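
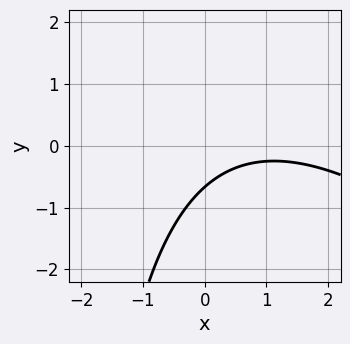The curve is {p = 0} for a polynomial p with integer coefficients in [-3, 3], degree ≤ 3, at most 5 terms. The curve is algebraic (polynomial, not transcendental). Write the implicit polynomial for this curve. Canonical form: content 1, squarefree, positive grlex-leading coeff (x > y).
(a) Degree: a generic line meets the curve in up to 2 points, so deg p = 2.
(b) Against the integer gridlines: no x-intercept at any integer in the box.
(c) These observations pin down the coefficients.

x^2 + x*y - 2*x + 3*y + 2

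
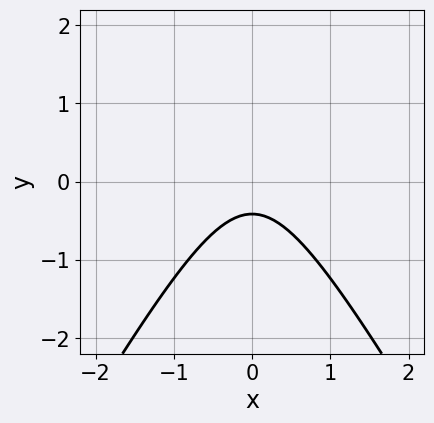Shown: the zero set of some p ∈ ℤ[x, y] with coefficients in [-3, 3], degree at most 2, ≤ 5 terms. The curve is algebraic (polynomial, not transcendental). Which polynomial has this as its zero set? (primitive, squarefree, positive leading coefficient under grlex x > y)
(a) Degree: the shape is more complex than any degree-1 curve, so deg p = 2.
(b) Symmetries: the x ↦ −x reflection is a symmetry, so x appears only in even powers.
(c) Reading off the gridlines: the curve avoids every integer x-axis point in the box.
(d) Fitting integer coefficients to these (and the overall shape) gives p.

3*x^2 - y^2 + 2*y + 1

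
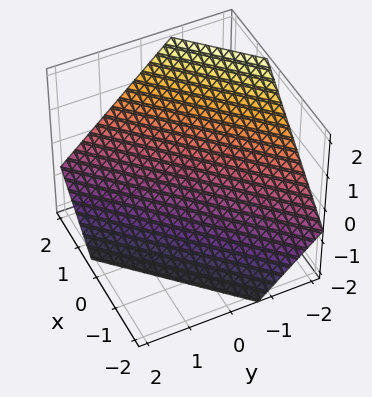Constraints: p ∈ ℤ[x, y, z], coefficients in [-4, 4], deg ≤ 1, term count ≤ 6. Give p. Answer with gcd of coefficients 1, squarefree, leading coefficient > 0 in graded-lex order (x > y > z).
First, degree: the surface is flat (a plane), so deg p = 1.
Finally, matching integer coefficients to the picture gives p.

3*x - 3*y - 3*z - 2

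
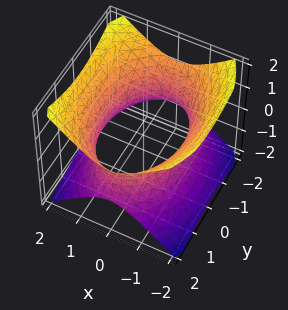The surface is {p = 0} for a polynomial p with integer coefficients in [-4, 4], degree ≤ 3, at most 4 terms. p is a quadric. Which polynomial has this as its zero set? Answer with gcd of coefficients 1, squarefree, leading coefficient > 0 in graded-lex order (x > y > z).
1. Degree: one connected sheet with a waist; a quadric, so deg p = 2.
2. Symmetries: the y ↦ −y reflection is a symmetry, so y appears only in even powers; the z ↦ −z reflection is a symmetry, so z appears only in even powers; mirror symmetry x ↦ −x ⇒ only even powers of x.
3. Against the integer gridlines: the surface avoids every integer z-axis point in the box.
4. Matching integer coefficients to the picture gives p.

2*x^2 + y^2 - 2*z^2 - 3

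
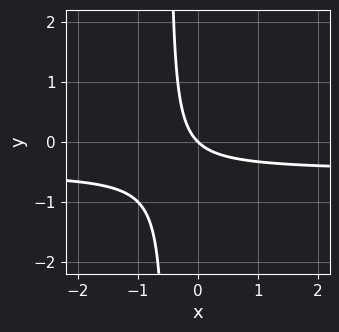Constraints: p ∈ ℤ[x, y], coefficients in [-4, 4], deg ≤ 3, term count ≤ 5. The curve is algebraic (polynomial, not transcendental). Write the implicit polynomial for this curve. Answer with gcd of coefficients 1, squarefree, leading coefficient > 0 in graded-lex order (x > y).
deg p = 2. A generic line meets the curve in up to 2 points.
From the visible intercepts: it crosses the y-axis at the gridline y = 0; it meets the x-axis at x = 0 (among the integer gridlines).
Together with the visible shape, these determine p as stated.

2*x*y + x + y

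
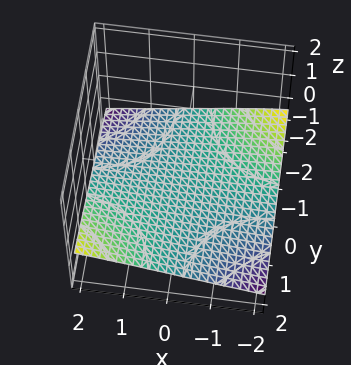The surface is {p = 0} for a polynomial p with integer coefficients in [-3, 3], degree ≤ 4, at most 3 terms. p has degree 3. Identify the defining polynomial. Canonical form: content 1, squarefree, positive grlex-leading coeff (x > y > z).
x*y*z + 3*z^3 + 3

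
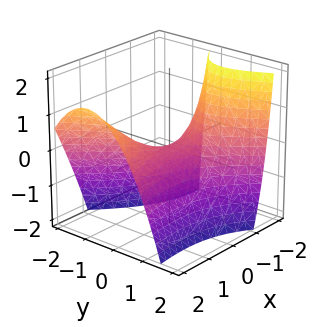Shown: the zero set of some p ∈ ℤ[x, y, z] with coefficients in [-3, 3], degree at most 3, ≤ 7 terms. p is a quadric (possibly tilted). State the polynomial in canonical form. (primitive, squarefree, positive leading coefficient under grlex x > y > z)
x^2 - 3*x*y - x*z - 3*y^2 - 3*z

(a) The degree is 2 — the shape is more complex than any degree-1 surface.
(b) Reading off the gridlines: it meets the x-axis at x = 0 (among the integer gridlines); it meets the z-axis at z = 0 (among the integer gridlines); it meets the y-axis at y = 0 (among the integer gridlines).
(c) Fitting integer coefficients to these (and the overall shape) gives p.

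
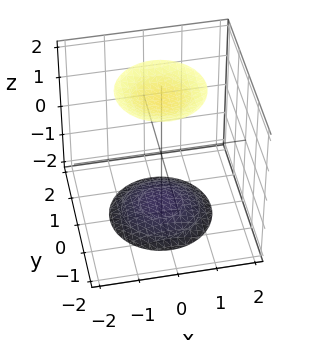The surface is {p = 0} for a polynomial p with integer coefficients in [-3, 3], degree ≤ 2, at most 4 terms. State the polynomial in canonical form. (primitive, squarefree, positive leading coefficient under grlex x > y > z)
x^2 + y^2 - z^2 + 3

1. The picture has 2 separate pieces. Treating them together as one polynomial.
2. The degree is 2 — no degree-1 surface has this shape.
3. Symmetries: the surface is invariant under rotation about z: p = q(x² + y², z).
4. Observable constraints: the surface avoids every integer y-axis point in the box; it misses every integer gridline on the x-axis.
5. The integer polynomial consistent with all of this is the stated p.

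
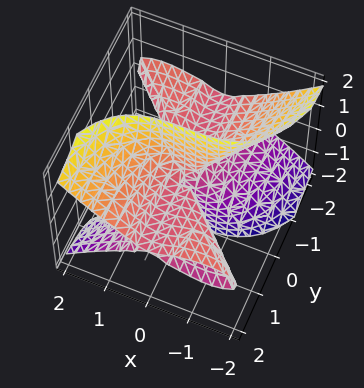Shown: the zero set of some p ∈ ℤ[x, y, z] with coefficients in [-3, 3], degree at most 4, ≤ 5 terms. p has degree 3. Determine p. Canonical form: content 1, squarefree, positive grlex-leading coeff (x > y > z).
x^3 + x^2*y - 3*y*z^2

1. There are 3 components. Treating them together as one polynomial.
2. deg p = 3. A generic line meets the surface in up to 3 points.
3. From the visible intercepts: the visible y-axis segment lies entirely on the surface; it crosses the x-axis at the gridline x = 0.
4. Putting this together gives p. Check: (0, 0, -2) on the z-axis lies on the surface, and p(0, 0, -2) = 0. ✓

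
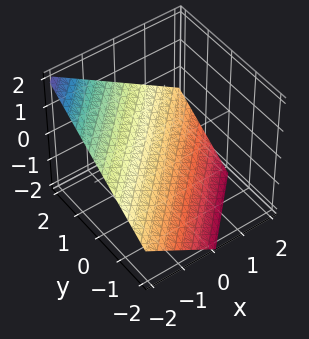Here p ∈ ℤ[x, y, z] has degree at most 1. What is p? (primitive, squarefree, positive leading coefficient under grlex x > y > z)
First, the degree is 1 — every cross-section is a straight line — this is a plane.
Then, against the integer gridlines: it crosses the x-axis at the gridline x = -1; it meets the y-axis at y = 1 (among the integer gridlines).
Finally, putting this together gives p.

2*x - 2*y + 3*z + 2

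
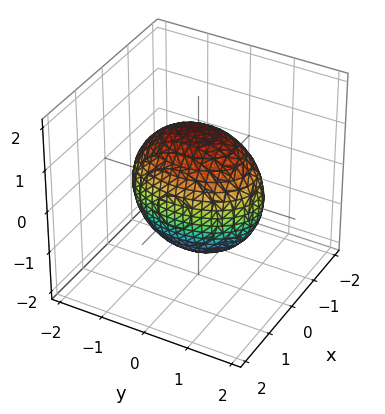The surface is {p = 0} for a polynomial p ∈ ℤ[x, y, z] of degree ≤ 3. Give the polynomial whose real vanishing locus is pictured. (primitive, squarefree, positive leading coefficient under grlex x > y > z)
2*x^2 + y^2 + z^2 - 2

(a) The degree is 2 — a closed, bounded, convex surface; a quadric.
(b) Symmetries: the y ↦ −y reflection is a symmetry, so y appears only in even powers; mirror symmetry z ↦ −z ⇒ only even powers of z; it's symmetric under x → −x, forcing even powers of x.
(c) Reading off the gridlines: among the integer gridlines, it crosses the x-axis at x ∈ {-1, 1}.
(d) Matching integer coefficients to the picture gives p.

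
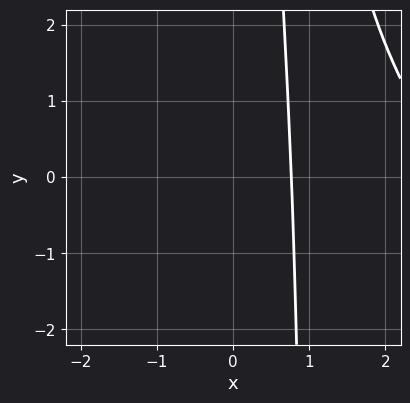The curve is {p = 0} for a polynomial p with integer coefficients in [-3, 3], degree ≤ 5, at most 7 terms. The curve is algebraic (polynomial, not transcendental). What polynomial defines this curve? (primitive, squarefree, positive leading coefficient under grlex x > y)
(a) The degree is 4 — no degree-3 curve has this shape.
(b) From the axis intercepts and sections: the curve avoids every integer y-axis point in the box.
(c) Assembling these constraints gives the stated polynomial.

x^4 + x^3*y - 3*x^3 - x^2*y + 1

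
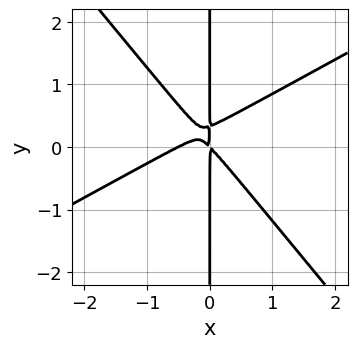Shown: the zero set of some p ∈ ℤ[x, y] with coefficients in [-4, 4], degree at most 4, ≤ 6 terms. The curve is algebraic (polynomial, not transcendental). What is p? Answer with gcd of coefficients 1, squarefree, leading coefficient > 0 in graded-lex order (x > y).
2*x^3 - 2*x^2*y - 3*x*y^2 + x^2 + x*y

The degree is 3 — no degree-2 curve has this shape.
Reading off the gridlines: the visible y-axis segment lies entirely on the curve.
Assembling these constraints gives the stated polynomial.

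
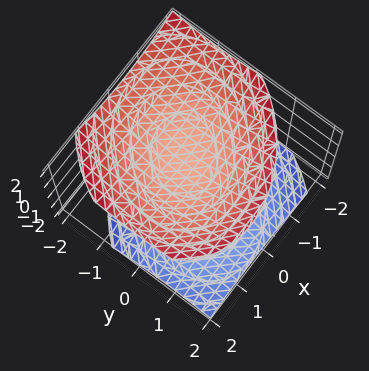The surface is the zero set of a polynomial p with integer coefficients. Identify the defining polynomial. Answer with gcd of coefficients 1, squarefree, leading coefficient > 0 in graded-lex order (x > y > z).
2*x^2 - x*y + 2*y^2 + y*z - 3*z^2 + 2

First, there are 2 components.
Then, degree: no degree-1 surface has this shape, so deg p = 2.
Then, reading off the gridlines: the surface avoids every integer x-axis point in the box; it misses every integer gridline on the y-axis.
Finally, matching integer coefficients to the picture gives p.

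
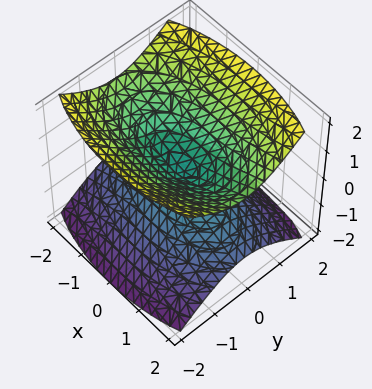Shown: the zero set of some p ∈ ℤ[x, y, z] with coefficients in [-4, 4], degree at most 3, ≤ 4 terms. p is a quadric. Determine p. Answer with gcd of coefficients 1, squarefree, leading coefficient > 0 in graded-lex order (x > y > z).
x^2 + 3*y^2 - 3*z^2

1. The picture has 2 separate pieces. Treating them together as one polynomial.
2. The degree is 2 — two nappes meeting at a single point; a quadric.
3. Symmetries: the y ↦ −y reflection is a symmetry, so y appears only in even powers; it's symmetric under x → −x, forcing even powers of x; mirror symmetry z ↦ −z ⇒ only even powers of z.
4. Reading off the gridlines: it meets the z-axis at z = 0 (among the integer gridlines); it meets the y-axis at y = 0 (among the integer gridlines); one x-axis crossing is at x = 0.
5. Together with the visible shape, these determine p as stated.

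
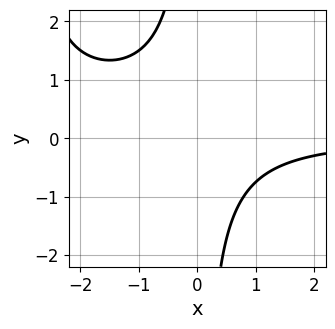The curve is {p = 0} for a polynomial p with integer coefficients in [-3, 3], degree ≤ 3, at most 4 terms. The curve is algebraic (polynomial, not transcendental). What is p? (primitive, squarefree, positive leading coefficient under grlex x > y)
x^2*y + 3*x*y + 3

Degree: a generic line meets the curve in up to 3 points, so deg p = 3.
Against the integer gridlines: no x-intercept at any integer in the box; no y-intercept at any integer in the box.
Assembling these constraints gives the stated polynomial.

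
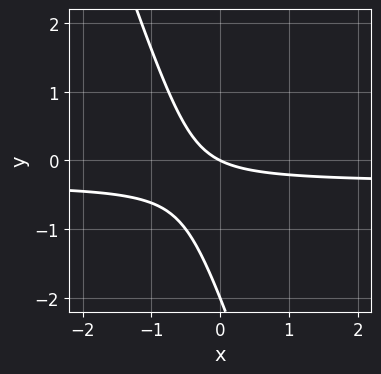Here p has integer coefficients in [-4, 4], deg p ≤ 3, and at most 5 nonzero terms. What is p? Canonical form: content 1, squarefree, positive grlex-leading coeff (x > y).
1. Degree: the shape is more complex than any degree-1 curve, so deg p = 2.
2. From the axis intercepts and sections: among the integer gridlines, it crosses the y-axis at y ∈ {-2, 0}; one x-axis crossing is at x = 0.
3. The integer polynomial consistent with all of this is the stated p.

3*x*y + y^2 + x + 2*y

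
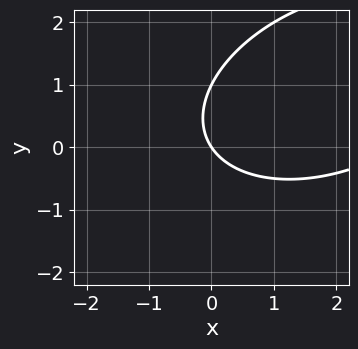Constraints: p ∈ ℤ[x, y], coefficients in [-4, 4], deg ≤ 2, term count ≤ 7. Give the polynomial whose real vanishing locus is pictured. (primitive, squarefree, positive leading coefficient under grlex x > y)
x^2 - x*y + 2*y^2 - 3*x - 2*y

1. The degree is 2 — the shape is more complex than any degree-1 curve.
2. Observable constraints: the y-axis gridline crossings are at y ∈ {0, 1}; it meets the x-axis at x = 0 (among the integer gridlines).
3. The integer polynomial consistent with all of this is the stated p.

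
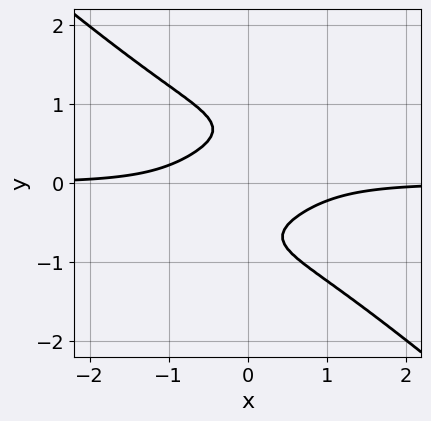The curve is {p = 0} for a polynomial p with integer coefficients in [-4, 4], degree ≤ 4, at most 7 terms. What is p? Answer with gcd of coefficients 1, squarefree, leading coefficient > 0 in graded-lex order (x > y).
(a) The degree is 4 — a generic line meets the curve in up to 4 points.
(b) Reading off the gridlines: no y-intercept at any integer in the box; no x-intercept at any integer in the box.
(c) Solving for integer coefficients yields p as stated.

2*x^3*y + 3*y^4 + 2*x*y - 2*y^2 + 1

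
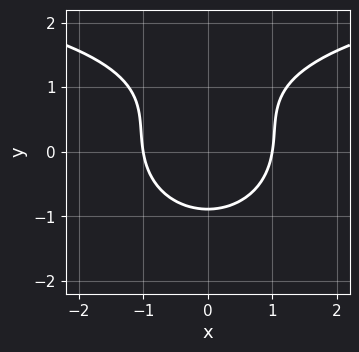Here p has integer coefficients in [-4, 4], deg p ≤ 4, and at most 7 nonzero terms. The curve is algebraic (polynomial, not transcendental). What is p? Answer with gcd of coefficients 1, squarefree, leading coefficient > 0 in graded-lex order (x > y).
The degree is 3 — no degree-2 curve has this shape.
Symmetries: mirror symmetry x ↦ −x ⇒ only even powers of x.
Reading off the gridlines: among the integer gridlines, it crosses the x-axis at x ∈ {-1, 1}.
These observations pin down the coefficients.

x^2*y + 2*y^3 - 3*x^2 - 2*y^2 + 3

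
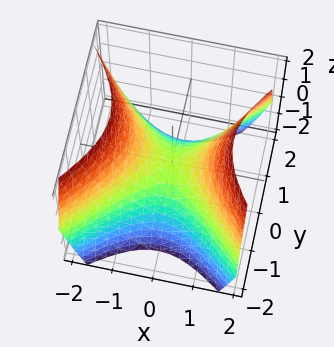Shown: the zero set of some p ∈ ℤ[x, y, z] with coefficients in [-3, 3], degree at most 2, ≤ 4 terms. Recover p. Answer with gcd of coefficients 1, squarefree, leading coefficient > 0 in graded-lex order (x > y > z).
deg p = 2.
Symmetries: it's symmetric under y → −y, forcing even powers of y; mirror symmetry x ↦ −x ⇒ only even powers of x.
Reading off the gridlines: it crosses the x-axis at the gridline x = 0; one z-axis crossing is at z = 0; it meets the y-axis at y = 0 (among the integer gridlines).
Assembling these constraints gives the stated polynomial.

x^2 - y^2 - z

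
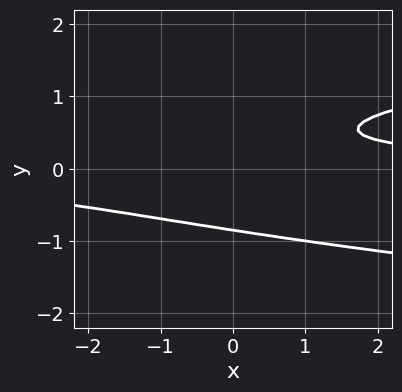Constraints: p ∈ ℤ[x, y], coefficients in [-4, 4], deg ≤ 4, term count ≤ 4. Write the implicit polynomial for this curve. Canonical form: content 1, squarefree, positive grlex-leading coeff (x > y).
3*y^3 - x*y - y + 1

First, deg p = 3.
Next, checking where it meets the axes: no x-intercept at any integer in the box.
Finally, solving for integer coefficients yields p as stated.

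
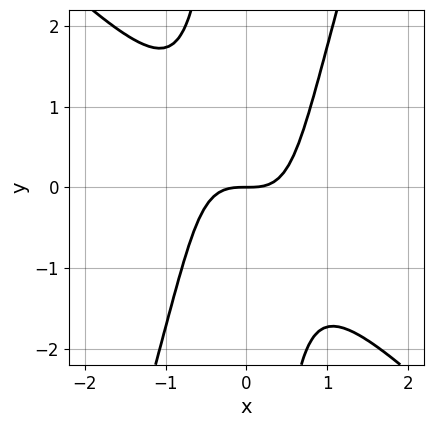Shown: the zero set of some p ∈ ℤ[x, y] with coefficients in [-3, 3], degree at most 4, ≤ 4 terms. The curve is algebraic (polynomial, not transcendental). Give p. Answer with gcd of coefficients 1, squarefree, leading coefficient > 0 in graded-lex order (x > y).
deg p = 3. The shape is more complex than any degree-2 curve.
Observable constraints: it meets the y-axis at y = 0 (among the integer gridlines); one x-axis crossing is at x = 0.
Assembling these constraints gives the stated polynomial.

3*x^3 + 2*x^2*y - x*y^2 - 2*y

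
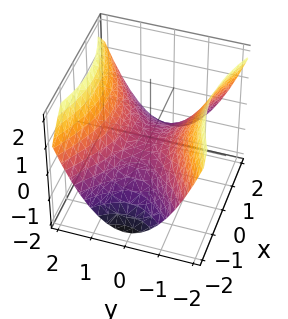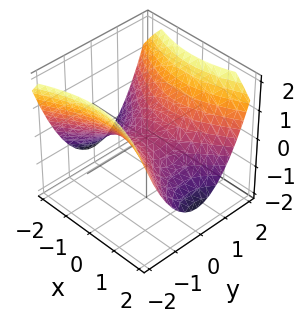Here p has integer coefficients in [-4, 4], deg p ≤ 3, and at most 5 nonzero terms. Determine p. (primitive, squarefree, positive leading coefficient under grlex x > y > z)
x^2 - 2*y^2 + 3*z

(a) The degree is 2 — a saddle surface; a quadric.
(b) Symmetries: it's symmetric under y → −y, forcing even powers of y; the x ↦ −x reflection is a symmetry, so x appears only in even powers.
(c) Reading off the gridlines: it meets the y-axis at y = 0 (among the integer gridlines); it crosses the x-axis at the gridline x = 0; one z-axis crossing is at z = 0.
(d) The integer polynomial consistent with all of this is the stated p.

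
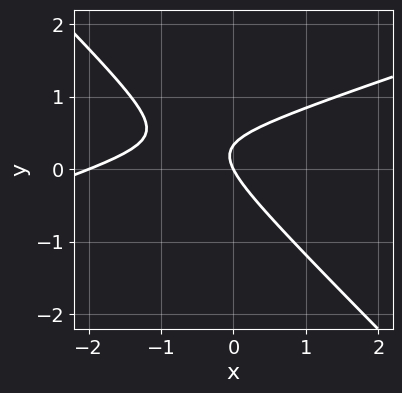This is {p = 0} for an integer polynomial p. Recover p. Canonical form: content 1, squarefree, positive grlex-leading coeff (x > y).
x^2 - 2*x*y - 3*y^2 + 2*x + y

1. deg p = 2. The shape is more complex than any degree-1 curve.
2. From the visible intercepts: it crosses the y-axis at the gridline y = 0; among the integer gridlines, it crosses the x-axis at x ∈ {-2, 0}.
3. Putting this together gives p.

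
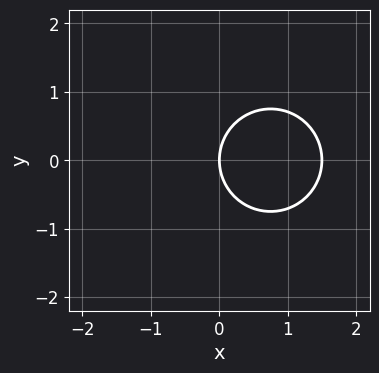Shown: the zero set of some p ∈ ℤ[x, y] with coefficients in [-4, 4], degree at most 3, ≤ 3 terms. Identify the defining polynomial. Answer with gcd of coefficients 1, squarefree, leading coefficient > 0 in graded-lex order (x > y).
(a) Degree: the shape is more complex than any degree-1 curve, so deg p = 2.
(b) Symmetries: it's symmetric under y → −y, forcing even powers of y.
(c) Checking where it meets the axes: it meets the y-axis at y = 0 (among the integer gridlines); one x-axis crossing is at x = 0.
(d) Fitting integer coefficients to these (and the overall shape) gives p.

2*x^2 + 2*y^2 - 3*x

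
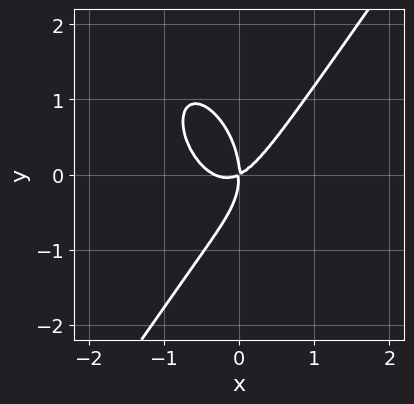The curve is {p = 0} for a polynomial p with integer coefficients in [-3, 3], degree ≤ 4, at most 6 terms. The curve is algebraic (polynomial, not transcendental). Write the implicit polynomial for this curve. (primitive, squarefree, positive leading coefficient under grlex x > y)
1. Degree: the shape is more complex than any degree-2 curve, so deg p = 3.
2. Checking where it meets the axes: one x-axis crossing is at x = 0; it crosses the y-axis at the gridline y = 0.
3. Together with the visible shape, these determine p as stated.

3*x^3 - y^3 + x^2 - 2*x*y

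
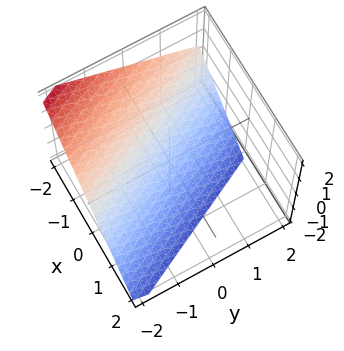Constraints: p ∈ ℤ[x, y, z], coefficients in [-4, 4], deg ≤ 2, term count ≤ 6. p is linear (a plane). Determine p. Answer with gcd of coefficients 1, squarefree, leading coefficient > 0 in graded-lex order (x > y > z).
deg p = 1.
Observable constraints: it crosses the y-axis at the gridline y = -2; it crosses the z-axis at the gridline z = -1; one x-axis crossing is at x = -1.
Putting this together gives p.

2*x + y + 2*z + 2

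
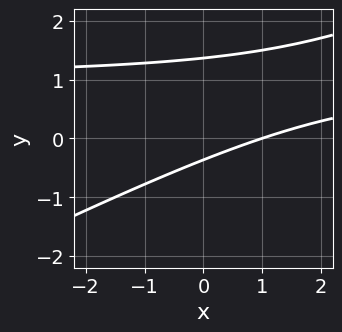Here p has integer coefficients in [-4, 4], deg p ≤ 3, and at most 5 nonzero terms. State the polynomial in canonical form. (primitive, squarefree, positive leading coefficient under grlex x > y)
The degree is 2 — a generic line meets the curve in up to 2 points.
Reading off the gridlines: it crosses the x-axis at the gridline x = 1.
Solving for integer coefficients yields p as stated.

x*y - 2*y^2 - x + 2*y + 1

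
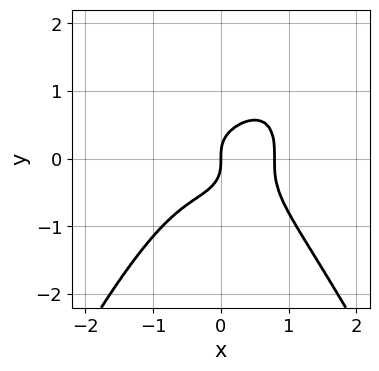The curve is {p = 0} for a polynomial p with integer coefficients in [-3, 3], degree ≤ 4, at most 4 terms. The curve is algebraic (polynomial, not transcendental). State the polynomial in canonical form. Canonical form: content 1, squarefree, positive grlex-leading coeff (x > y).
First, degree: the shape is more complex than any degree-3 curve, so deg p = 4.
Then, against the integer gridlines: it crosses the x-axis at the gridline x = 0; it crosses the y-axis at the gridline y = 0.
Finally, together with the visible shape, these determine p as stated.

2*x^4 + 2*y^3 - x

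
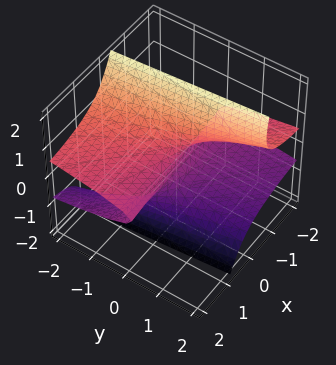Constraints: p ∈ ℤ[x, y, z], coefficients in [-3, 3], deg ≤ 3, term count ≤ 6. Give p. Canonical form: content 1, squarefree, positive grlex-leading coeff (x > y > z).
3*x*z^2 + z^3 + x*z + y

(a) Degree: no degree-2 surface has this shape, so deg p = 3.
(b) From the axis intercepts and sections: it crosses the y-axis at the gridline y = 0; the visible x-axis segment lies entirely on the surface.
(c) These observations pin down the coefficients.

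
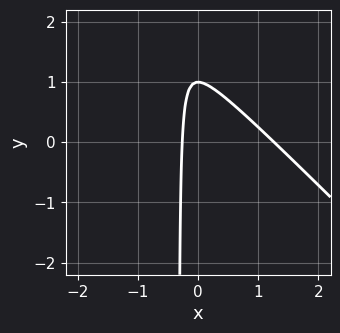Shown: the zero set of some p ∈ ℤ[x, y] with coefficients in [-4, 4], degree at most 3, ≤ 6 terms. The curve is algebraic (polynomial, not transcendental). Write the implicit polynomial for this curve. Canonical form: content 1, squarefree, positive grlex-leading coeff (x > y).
3*x^2 + 3*x*y - 3*x + y - 1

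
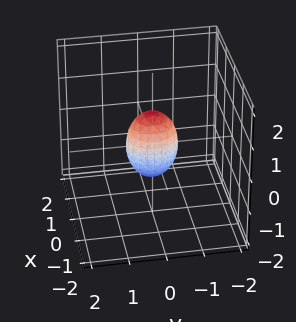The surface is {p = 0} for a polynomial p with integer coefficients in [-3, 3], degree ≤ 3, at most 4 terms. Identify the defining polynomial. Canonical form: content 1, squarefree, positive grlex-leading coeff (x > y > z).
3*x^2 + 2*y^2 + z^2 - 1

(a) Degree: bounded and convex; a quadric, so deg p = 2.
(b) Symmetries: it's symmetric under z → −z, forcing even powers of z; the x ↦ −x reflection is a symmetry, so x appears only in even powers; it's symmetric under y → −y, forcing even powers of y.
(c) From the visible intercepts: among the integer gridlines, it crosses the z-axis at z ∈ {-1, 1}.
(d) Putting this together gives p.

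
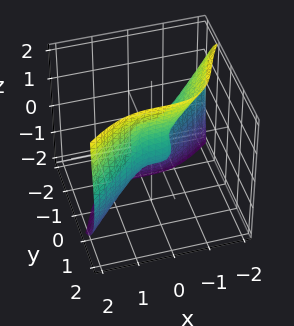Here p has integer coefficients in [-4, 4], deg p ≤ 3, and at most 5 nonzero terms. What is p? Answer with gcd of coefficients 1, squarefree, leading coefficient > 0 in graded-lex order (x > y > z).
2*x^3 - 3*y^3 - 2*y*z^2 + z^3 + y

The degree is 3 — a generic line meets the surface in up to 3 points.
Reading off the gridlines: one y-axis crossing is at y = 0; it meets the x-axis at x = 0 (among the integer gridlines); it crosses the z-axis at the gridline z = 0.
Together with the visible shape, these determine p as stated.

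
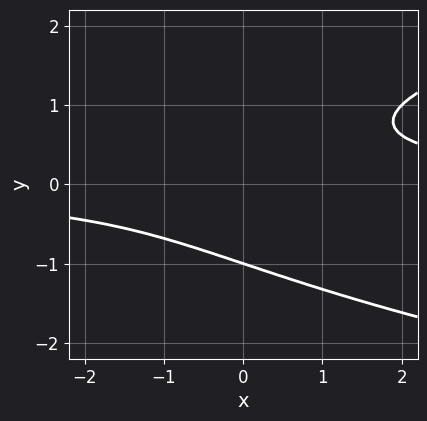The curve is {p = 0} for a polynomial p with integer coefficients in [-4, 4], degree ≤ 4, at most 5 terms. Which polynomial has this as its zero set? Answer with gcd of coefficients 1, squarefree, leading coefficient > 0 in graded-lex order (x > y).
y^3 - x*y + 1

(a) deg p = 3.
(b) From the visible intercepts: it meets the y-axis at y = -1 (among the integer gridlines); the curve avoids every integer x-axis point in the box.
(c) Putting this together gives p.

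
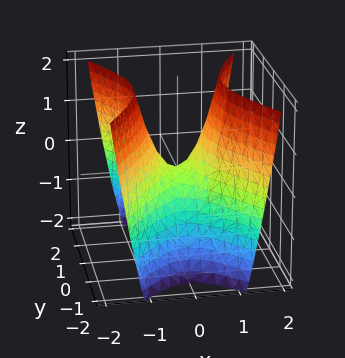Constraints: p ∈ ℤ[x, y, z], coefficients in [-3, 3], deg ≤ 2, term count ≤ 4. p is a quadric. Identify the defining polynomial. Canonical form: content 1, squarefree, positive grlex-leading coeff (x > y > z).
(a) The degree is 2 — a hyperbolic paraboloid; a quadric.
(b) Symmetries: it's symmetric under x → −x, forcing even powers of x; mirror symmetry y ↦ −y ⇒ only even powers of y.
(c) Reading off the gridlines: it crosses the z-axis at the gridline z = 0; it crosses the y-axis at the gridline y = 0.
(d) These observations pin down the coefficients.

2*x^2 - y^2 - z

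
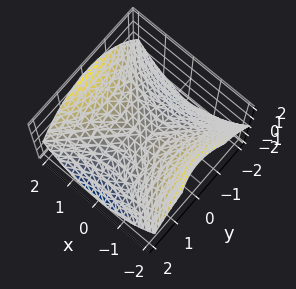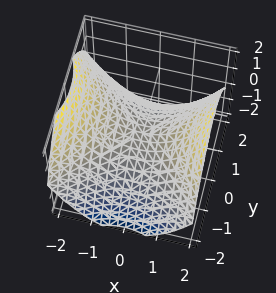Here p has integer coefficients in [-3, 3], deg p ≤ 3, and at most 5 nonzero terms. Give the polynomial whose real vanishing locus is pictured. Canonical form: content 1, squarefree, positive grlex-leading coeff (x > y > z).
x^2 - y^2 - 2*z

Degree: a hyperbolic paraboloid; a quadric, so deg p = 2.
Symmetries: mirror symmetry y ↦ −y ⇒ only even powers of y; the x ↦ −x reflection is a symmetry, so x appears only in even powers.
Observable constraints: it meets the y-axis at y = 0 (among the integer gridlines); one x-axis crossing is at x = 0; it meets the z-axis at z = 0 (among the integer gridlines).
Together with the visible shape, these determine p as stated.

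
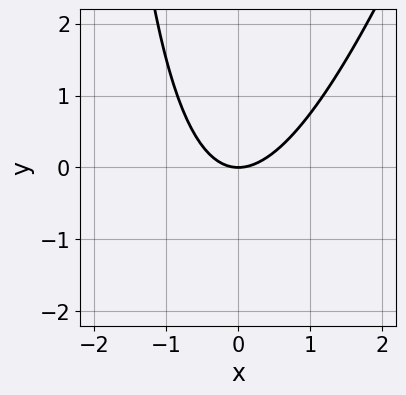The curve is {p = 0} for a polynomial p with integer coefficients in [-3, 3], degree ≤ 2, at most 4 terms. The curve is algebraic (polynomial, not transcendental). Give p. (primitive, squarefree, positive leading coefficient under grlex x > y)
3*x^2 - x*y - 3*y

First, the degree is 2 — the shape is more complex than any degree-1 curve.
Then, reading off the gridlines: it meets the x-axis at x = 0 (among the integer gridlines); it meets the y-axis at y = 0 (among the integer gridlines).
Finally, matching integer coefficients to the picture gives p.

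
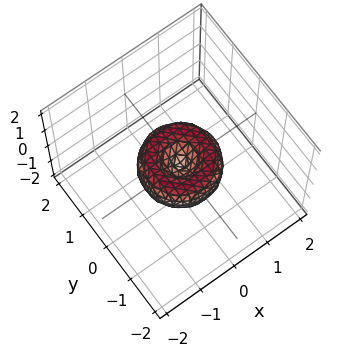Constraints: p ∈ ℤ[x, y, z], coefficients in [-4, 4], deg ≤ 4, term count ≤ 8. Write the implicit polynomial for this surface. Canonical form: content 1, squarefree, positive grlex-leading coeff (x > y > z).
x^4 + 2*x^2*y^2 + y^4 - x^2 - y^2 + z^2

deg p = 4. The shape is more complex than any degree-3 surface.
Symmetries: rotational symmetry about the z-axis ⇒ p depends on x, y only through x² + y².
Against the integer gridlines: a circular section at z = 0 has radius exactly 1; it crosses the z-axis at the gridline z = 0; among the integer gridlines, it crosses the y-axis at y ∈ {-1, 0, 1}; among the integer gridlines, it crosses the x-axis at x ∈ {-1, 0, 1}.
Assembling these constraints gives the stated polynomial.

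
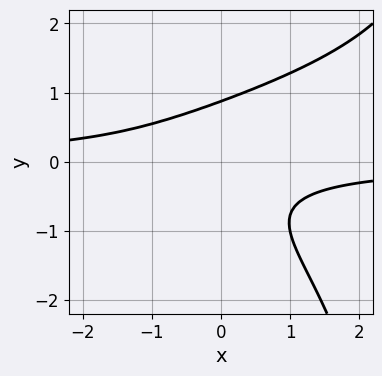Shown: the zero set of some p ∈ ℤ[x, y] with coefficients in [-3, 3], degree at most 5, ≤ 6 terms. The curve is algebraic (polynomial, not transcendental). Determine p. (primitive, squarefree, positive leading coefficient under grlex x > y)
1. deg p = 4. The shape is more complex than any degree-3 curve.
2. From the axis intercepts and sections: the curve avoids every integer x-axis point in the box.
3. Assembling these constraints gives the stated polynomial.

x*y^3 - x*y^2 - 3*y^3 + 3*x*y + 2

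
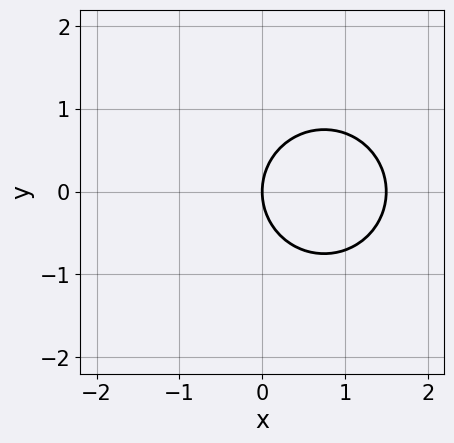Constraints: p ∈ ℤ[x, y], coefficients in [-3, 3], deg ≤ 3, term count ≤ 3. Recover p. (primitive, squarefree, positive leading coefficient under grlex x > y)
2*x^2 + 2*y^2 - 3*x

1. deg p = 2.
2. Symmetries: it's symmetric under y → −y, forcing even powers of y.
3. Reading off the gridlines: it crosses the x-axis at the gridline x = 0; one y-axis crossing is at y = 0.
4. Putting this together gives p.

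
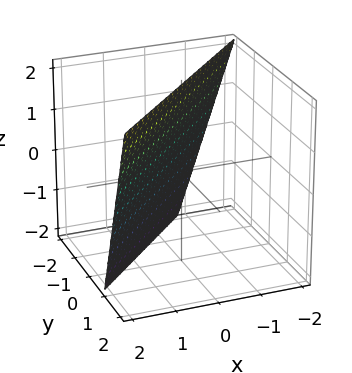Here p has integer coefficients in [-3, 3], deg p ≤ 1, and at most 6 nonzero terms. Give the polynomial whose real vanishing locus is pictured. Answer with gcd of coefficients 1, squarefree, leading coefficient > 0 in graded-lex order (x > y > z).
3*x - 3*y + z - 2

(a) Degree: the surface is flat (a plane), so deg p = 1.
(b) Observable constraints: it meets the z-axis at z = 2 (among the integer gridlines).
(c) Assembling these constraints gives the stated polynomial.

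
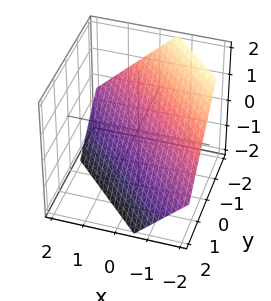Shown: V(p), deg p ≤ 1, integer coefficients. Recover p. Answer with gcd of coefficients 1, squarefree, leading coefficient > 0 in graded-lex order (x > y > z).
The degree is 1 — every cross-section is a straight line — this is a plane.
Putting this together gives p.

3*x + 3*y + 3*z + 2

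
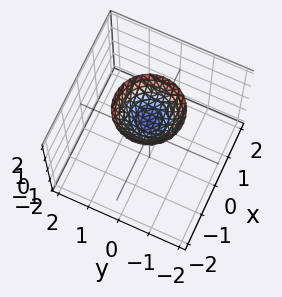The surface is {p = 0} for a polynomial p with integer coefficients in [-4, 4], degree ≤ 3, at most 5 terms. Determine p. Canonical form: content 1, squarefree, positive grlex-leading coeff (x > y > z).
x^2 + y^2 - z + 1

First, degree: no degree-1 surface has this shape, so deg p = 2.
Then, symmetry: every cross-section ⟂ z is a circle, so x, y appear only via x² + y².
Then, from the axis intercepts and sections: a circular section at z = 2 has radius exactly 1; it crosses the z-axis at the gridline z = 1; it misses every integer gridline on the y-axis; the surface avoids every integer x-axis point in the box.
Finally, together with the visible shape, these determine p as stated.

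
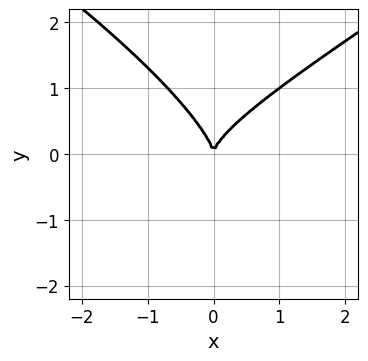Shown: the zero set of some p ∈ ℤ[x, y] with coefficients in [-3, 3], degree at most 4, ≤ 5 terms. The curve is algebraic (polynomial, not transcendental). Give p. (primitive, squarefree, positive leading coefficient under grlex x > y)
x^3 + x^2*y - 2*x*y^2 - 3*y^3 + 3*x^2

Degree: a generic line meets the curve in up to 3 points, so deg p = 3.
Checking where it meets the axes: one x-axis crossing is at x = 0; one y-axis crossing is at y = 0.
These observations pin down the coefficients.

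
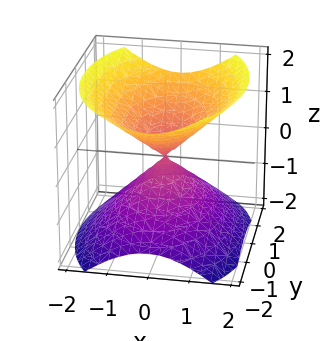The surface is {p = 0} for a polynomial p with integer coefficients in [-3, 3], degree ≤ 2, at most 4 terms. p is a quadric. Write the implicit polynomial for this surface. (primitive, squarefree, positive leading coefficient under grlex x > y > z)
2*x^2 + y^2 - 2*z^2

1. The picture has 2 separate pieces. They look like related sheets of one shape, so recover p as a whole.
2. The degree is 2 — two nappes meeting at a single point; a quadric.
3. Symmetries: the y ↦ −y reflection is a symmetry, so y appears only in even powers; the x ↦ −x reflection is a symmetry, so x appears only in even powers; the z ↦ −z reflection is a symmetry, so z appears only in even powers.
4. Observable constraints: it meets the z-axis at z = 0 (among the integer gridlines); it crosses the y-axis at the gridline y = 0; one x-axis crossing is at x = 0.
5. Assembling these constraints gives the stated polynomial.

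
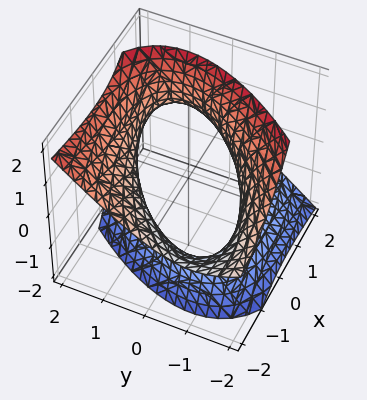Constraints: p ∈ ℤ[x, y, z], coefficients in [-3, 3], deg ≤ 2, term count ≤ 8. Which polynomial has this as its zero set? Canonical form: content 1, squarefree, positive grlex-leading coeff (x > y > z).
Degree: a generic line meets the surface in up to 2 points, so deg p = 2.
From the axis intercepts and sections: no z-intercept at any integer in the box.
Fitting integer coefficients to these (and the overall shape) gives p.

x^2 - 2*x*y + 3*x*z + 2*y^2 - 2*z^2 - 3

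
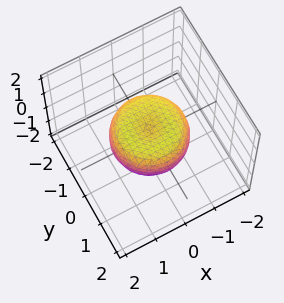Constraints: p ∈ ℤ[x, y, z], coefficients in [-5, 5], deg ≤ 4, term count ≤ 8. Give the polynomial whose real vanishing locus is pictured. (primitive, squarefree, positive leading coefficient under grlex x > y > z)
(a) Degree: the shape is more complex than any degree-3 surface, so deg p = 4.
(b) Symmetries: rotational symmetry about the z-axis ⇒ p depends on x, y only through x² + y².
(c) Checking where it meets the axes: a circular section at z = 0 has radius between 1 and 2.
(d) Fitting integer coefficients to these (and the overall shape) gives p.

2*x^4 + 4*x^2*y^2 + 2*y^4 - 2*x^2 - 2*y^2 + 3*z^2 - 1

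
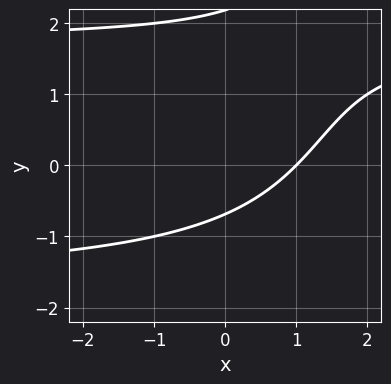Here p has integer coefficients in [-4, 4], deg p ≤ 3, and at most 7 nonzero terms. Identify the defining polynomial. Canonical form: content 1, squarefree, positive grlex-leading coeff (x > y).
x*y^2 - 2*y^2 - 3*x + 3*y + 3

Degree: the shape is more complex than any degree-2 curve, so deg p = 3.
Against the integer gridlines: one x-axis crossing is at x = 1.
Solving for integer coefficients yields p as stated.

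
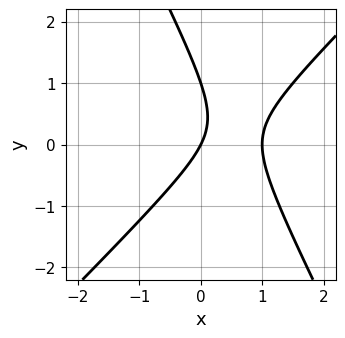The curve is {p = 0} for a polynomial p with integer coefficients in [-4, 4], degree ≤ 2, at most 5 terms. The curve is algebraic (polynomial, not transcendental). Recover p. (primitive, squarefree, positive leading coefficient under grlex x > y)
(a) The degree is 2 — no degree-1 curve has this shape.
(b) From the visible intercepts: the y-axis gridline crossings are at y ∈ {0, 1}; the x-axis gridline crossings are at x ∈ {0, 1}.
(c) Together with the visible shape, these determine p as stated.

2*x^2 - x*y - y^2 - 2*x + y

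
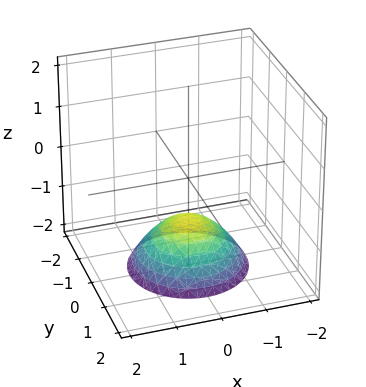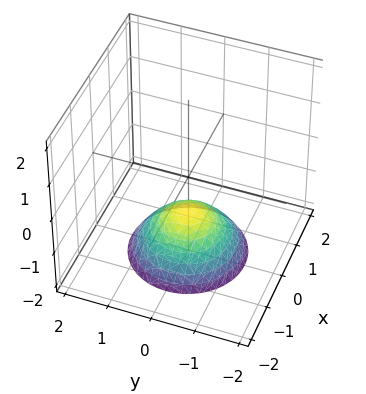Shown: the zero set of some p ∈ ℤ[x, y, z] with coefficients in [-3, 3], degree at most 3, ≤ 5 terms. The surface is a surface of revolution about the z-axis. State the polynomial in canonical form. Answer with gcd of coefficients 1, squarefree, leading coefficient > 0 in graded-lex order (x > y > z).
(a) The degree is 2 — the shape is more complex than any degree-1 surface.
(b) By symmetry, the surface is invariant under rotation about z: p = q(x² + y², z).
(c) From the axis intercepts and sections: no y-intercept at any integer in the box; no x-intercept at any integer in the box; one z-axis crossing is at z = -1.
(d) Putting this together gives p.

2*x^2 + 2*y^2 + 3*z + 3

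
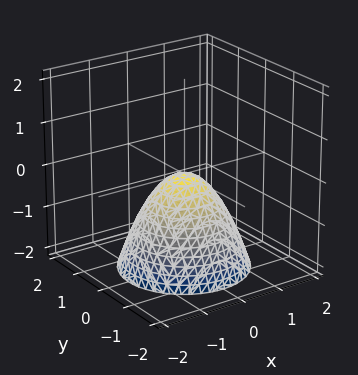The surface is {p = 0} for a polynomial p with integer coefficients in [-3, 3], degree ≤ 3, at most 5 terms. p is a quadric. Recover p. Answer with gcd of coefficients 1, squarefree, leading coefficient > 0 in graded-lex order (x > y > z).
(a) The degree is 2 — a paraboloid; a quadric.
(b) By symmetry, the z-axis is an axis of rotation, so x and y enter only as x² + y².
(c) Against the integer gridlines: one y-axis crossing is at y = 0; one z-axis crossing is at z = 0; a circular section at z = -2 has radius between 1 and 2.
(d) Putting this together gives p.

x^2 + y^2 + z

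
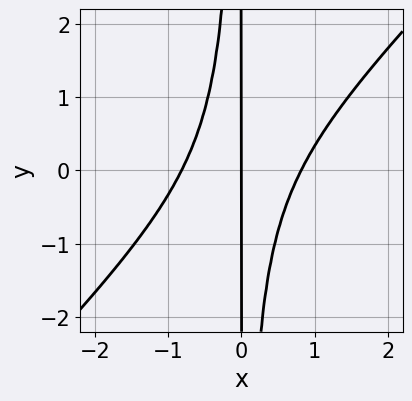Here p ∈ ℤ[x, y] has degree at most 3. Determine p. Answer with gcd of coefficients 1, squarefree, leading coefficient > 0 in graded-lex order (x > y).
First, degree: no degree-2 curve has this shape, so deg p = 3.
Then, against the integer gridlines: it meets the x-axis at x = 0 (among the integer gridlines); the visible y-axis segment lies entirely on the curve.
Finally, solving for integer coefficients yields p as stated.

3*x^3 - 3*x^2*y - 2*x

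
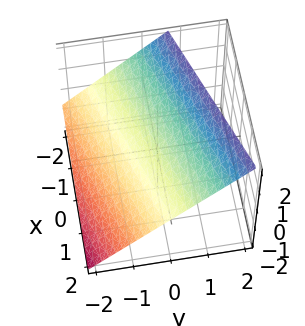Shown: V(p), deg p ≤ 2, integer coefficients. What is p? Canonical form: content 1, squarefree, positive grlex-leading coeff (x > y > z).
x - 3*y + 3*z - 2

The degree is 1 — the surface is flat (a plane).
Checking where it meets the axes: it crosses the x-axis at the gridline x = 2.
The integer polynomial consistent with all of this is the stated p.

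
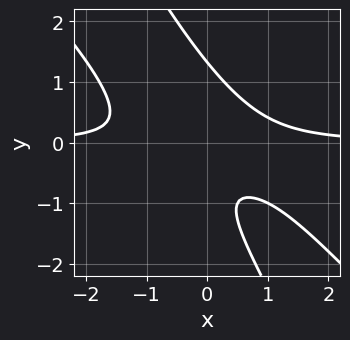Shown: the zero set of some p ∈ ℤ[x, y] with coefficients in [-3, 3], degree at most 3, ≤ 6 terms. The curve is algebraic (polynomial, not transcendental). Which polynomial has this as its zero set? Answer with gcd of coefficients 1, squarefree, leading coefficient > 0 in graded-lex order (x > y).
Degree: no degree-2 curve has this shape, so deg p = 3.
Reading off the gridlines: it misses every integer gridline on the x-axis.
Solving for integer coefficients yields p as stated.

2*x^2*y + 3*x*y^2 + y^3 - y - 1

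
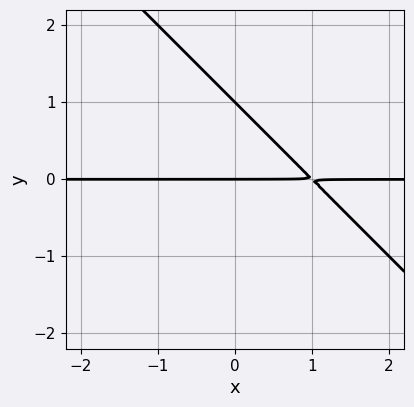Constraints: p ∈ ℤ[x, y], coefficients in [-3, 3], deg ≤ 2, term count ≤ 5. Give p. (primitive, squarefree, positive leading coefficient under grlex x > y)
x*y + y^2 - y

1. The degree is 2 — no degree-1 curve has this shape.
2. From the axis intercepts and sections: the y-axis gridline crossings are at y ∈ {0, 1}; the visible x-axis segment lies entirely on the curve.
3. These observations pin down the coefficients.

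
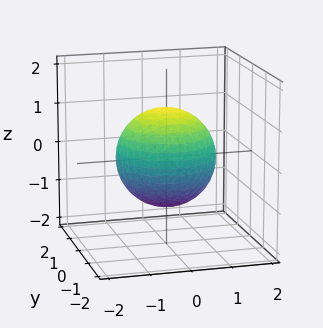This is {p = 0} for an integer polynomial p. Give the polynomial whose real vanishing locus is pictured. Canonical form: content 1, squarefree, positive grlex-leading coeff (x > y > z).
deg p = 2. A closed, bounded, convex surface; a quadric.
Symmetries: every cross-section ⟂ z is a circle, so x, y appear only via x² + y²; mirror symmetry z ↦ −z ⇒ only even powers of z.
From the visible intercepts: a circular section at z = 1 has radius between 0 and 1.
Fitting integer coefficients to these (and the overall shape) gives p.

2*x^2 + 2*y^2 + 2*z^2 - 3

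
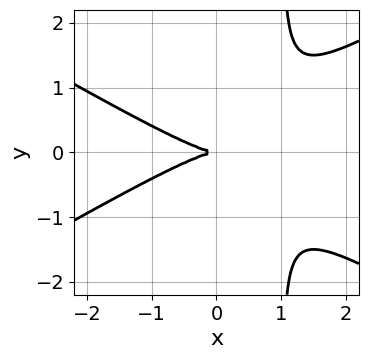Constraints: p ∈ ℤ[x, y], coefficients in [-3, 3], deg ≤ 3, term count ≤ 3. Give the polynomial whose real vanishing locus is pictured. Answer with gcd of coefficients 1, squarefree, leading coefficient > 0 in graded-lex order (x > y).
x^3 - 3*x*y^2 + 3*y^2

(a) deg p = 3. A generic line meets the curve in up to 3 points.
(b) Symmetries: the y ↦ −y reflection is a symmetry, so y appears only in even powers.
(c) Reading off the gridlines: it crosses the x-axis at the gridline x = 0; it crosses the y-axis at the gridline y = 0.
(d) Fitting integer coefficients to these (and the overall shape) gives p.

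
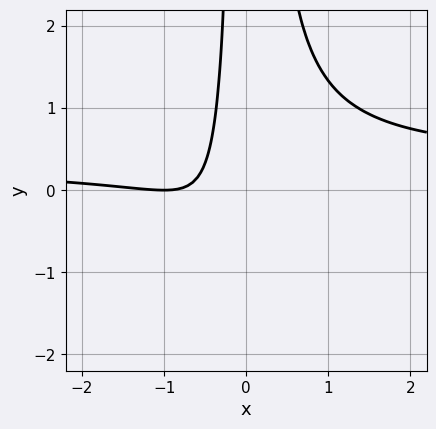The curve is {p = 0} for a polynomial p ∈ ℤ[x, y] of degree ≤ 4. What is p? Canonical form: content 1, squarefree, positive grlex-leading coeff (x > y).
3*x^2*y - x^2 - 2*x - 1

The degree is 3 — no degree-2 curve has this shape.
Reading off the gridlines: it misses every integer gridline on the y-axis; it crosses the x-axis at the gridline x = -1.
Solving for integer coefficients yields p as stated.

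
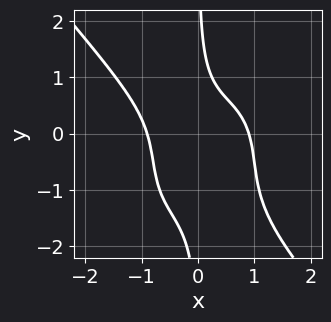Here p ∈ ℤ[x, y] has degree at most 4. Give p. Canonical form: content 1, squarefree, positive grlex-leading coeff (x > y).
3*x^4 + 2*x*y^3 + 3*x*y^2 + 3*x*y - 2

(a) deg p = 4. The shape is more complex than any degree-3 curve.
(b) Observable constraints: the curve avoids every integer y-axis point in the box.
(c) Fitting integer coefficients to these (and the overall shape) gives p.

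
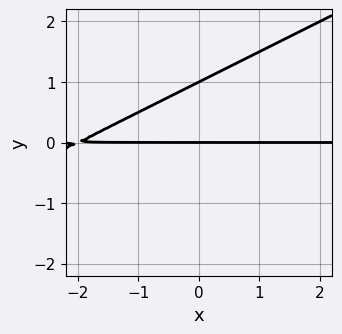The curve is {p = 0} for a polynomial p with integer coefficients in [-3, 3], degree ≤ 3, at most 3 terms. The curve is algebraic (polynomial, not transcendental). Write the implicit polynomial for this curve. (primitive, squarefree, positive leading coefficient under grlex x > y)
x*y - 2*y^2 + 2*y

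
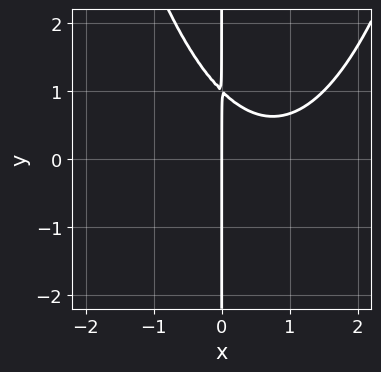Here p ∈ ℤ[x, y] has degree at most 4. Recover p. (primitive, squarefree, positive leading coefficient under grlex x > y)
2*x^3 - 3*x^2 - 3*x*y + 3*x

First, the degree is 3 — a generic line meets the curve in up to 3 points.
Next, against the integer gridlines: every point of the y-axis in the box is on the curve; it meets the x-axis at x = 0 (among the integer gridlines).
Finally, the integer polynomial consistent with all of this is the stated p.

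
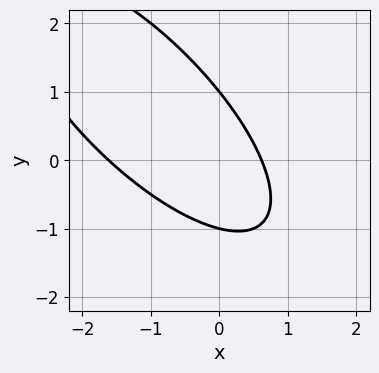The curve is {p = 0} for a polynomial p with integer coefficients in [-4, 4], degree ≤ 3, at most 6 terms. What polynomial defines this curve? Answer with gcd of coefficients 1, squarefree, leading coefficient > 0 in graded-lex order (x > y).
1. deg p = 2.
2. Checking where it meets the axes: the y-axis gridline crossings are at y ∈ {-1, 1}.
3. Solving for integer coefficients yields p as stated.

2*x^2 + 3*x*y + 2*y^2 + 2*x - 2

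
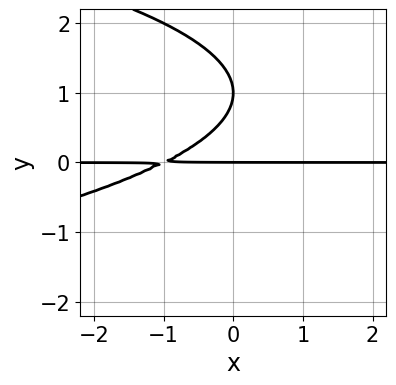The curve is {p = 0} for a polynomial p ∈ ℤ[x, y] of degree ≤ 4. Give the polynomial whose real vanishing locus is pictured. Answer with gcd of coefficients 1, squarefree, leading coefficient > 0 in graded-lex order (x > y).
y^3 + x*y - 2*y^2 + y

1. deg p = 3. No degree-2 curve has this shape.
2. Against the integer gridlines: every point of the x-axis in the box is on the curve; the y-axis gridline crossings are at y ∈ {0, 1}.
3. Together with the visible shape, these determine p as stated.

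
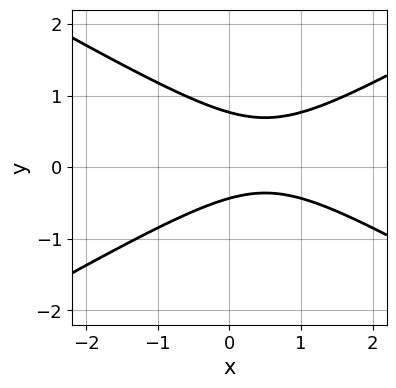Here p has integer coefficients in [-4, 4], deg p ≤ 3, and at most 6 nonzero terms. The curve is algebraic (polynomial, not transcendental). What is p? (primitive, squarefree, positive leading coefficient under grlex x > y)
x^2 - 3*y^2 - x + y + 1

(a) deg p = 2. A generic line meets the curve in up to 2 points.
(b) From the visible intercepts: it misses every integer gridline on the x-axis.
(c) The integer polynomial consistent with all of this is the stated p.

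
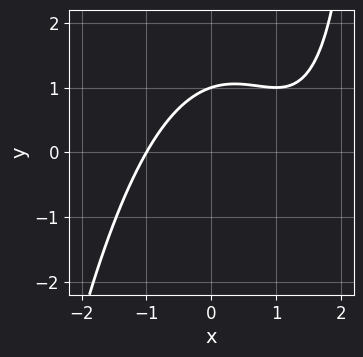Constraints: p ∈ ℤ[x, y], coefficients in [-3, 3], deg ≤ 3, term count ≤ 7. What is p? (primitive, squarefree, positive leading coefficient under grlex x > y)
x^3 - 2*x^2 + x*y - 3*y + 3

(a) deg p = 3. No degree-2 curve has this shape.
(b) Against the integer gridlines: one y-axis crossing is at y = 1; one x-axis crossing is at x = -1.
(c) Putting this together gives p.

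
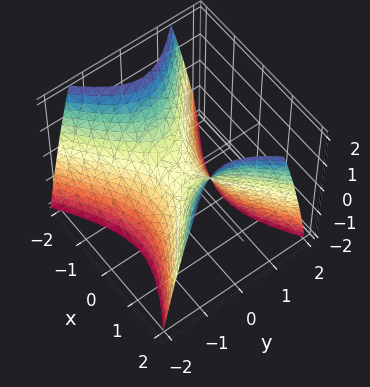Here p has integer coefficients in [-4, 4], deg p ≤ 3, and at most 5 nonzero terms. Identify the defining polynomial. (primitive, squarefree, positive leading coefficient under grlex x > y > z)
2*x^2 - 3*y^2 - 2*z

1. Degree: a saddle surface; a quadric, so deg p = 2.
2. Symmetries: it's symmetric under y → −y, forcing even powers of y; mirror symmetry x ↦ −x ⇒ only even powers of x.
3. Against the integer gridlines: it crosses the y-axis at the gridline y = 0; it meets the x-axis at x = 0 (among the integer gridlines); it crosses the z-axis at the gridline z = 0.
4. Solving for integer coefficients yields p as stated.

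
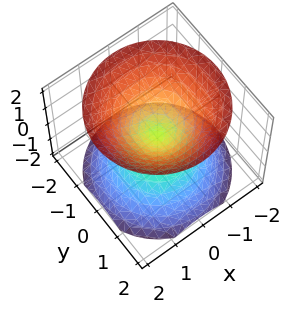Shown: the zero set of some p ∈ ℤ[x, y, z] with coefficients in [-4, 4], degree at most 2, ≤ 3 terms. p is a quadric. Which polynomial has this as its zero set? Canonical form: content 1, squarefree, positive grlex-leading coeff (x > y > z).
x^2 + y^2 - z^2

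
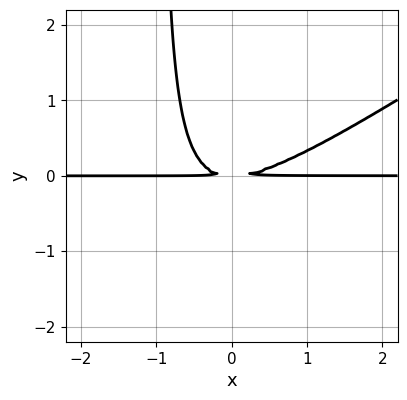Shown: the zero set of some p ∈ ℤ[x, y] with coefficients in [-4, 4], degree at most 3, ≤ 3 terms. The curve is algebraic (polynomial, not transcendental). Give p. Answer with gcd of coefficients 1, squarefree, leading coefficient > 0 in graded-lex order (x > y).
2*x^2*y - 3*x*y^2 - 3*y^2

1. Degree: the shape is more complex than any degree-2 curve, so deg p = 3.
2. Observable constraints: every point of the x-axis in the box is on the curve.
3. Assembling these constraints gives the stated polynomial.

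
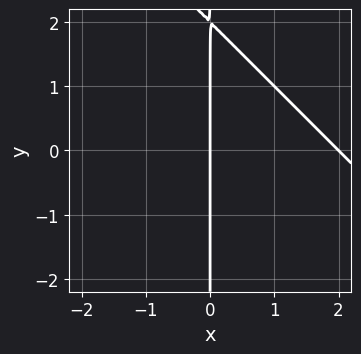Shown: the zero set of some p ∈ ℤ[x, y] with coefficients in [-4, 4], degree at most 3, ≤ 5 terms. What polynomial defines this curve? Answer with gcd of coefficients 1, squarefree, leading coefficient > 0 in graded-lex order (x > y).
Degree: a generic line meets the curve in up to 2 points, so deg p = 2.
From the axis intercepts and sections: among the integer gridlines, it crosses the x-axis at x ∈ {0, 2}; every point of the y-axis in the box is on the curve.
Solving for integer coefficients yields p as stated.

x^2 + x*y - 2*x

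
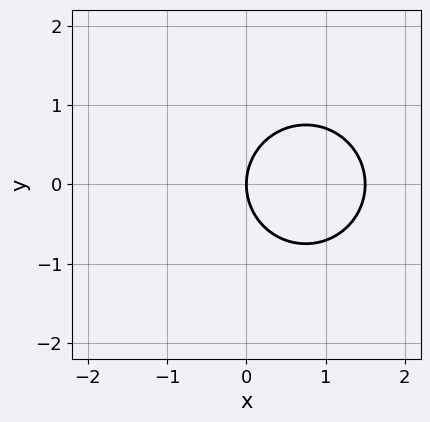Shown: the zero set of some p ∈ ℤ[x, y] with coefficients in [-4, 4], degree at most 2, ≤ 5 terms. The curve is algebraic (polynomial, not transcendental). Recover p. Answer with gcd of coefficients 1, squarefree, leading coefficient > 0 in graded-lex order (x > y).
(a) deg p = 2.
(b) Symmetries: it's symmetric under y → −y, forcing even powers of y.
(c) Reading off the gridlines: one x-axis crossing is at x = 0; it meets the y-axis at y = 0 (among the integer gridlines).
(d) The integer polynomial consistent with all of this is the stated p.

2*x^2 + 2*y^2 - 3*x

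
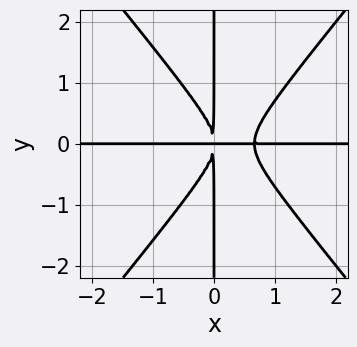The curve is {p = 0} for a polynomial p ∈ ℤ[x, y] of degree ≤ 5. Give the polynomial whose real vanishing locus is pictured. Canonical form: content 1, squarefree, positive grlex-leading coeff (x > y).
3*x^3*y - 2*x*y^3 - 2*x^2*y

First, the degree is 4 — a generic line meets the curve in up to 4 points.
Then, against the integer gridlines: the visible y-axis segment lies entirely on the curve; the visible x-axis segment lies entirely on the curve.
Finally, solving for integer coefficients yields p as stated.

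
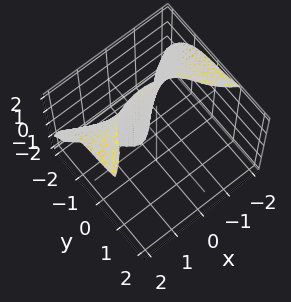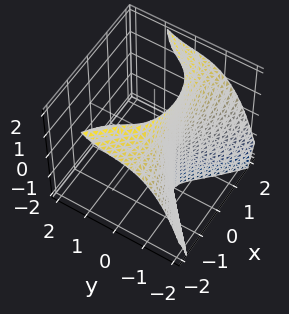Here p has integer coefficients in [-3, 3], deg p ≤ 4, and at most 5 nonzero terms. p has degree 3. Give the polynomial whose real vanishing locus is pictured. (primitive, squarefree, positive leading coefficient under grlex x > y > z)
2*x^2*z - 2*y^3 - 3*x^2 - 2*y - 2

(a) deg p = 3.
(b) Checking where it meets the axes: no x-intercept at any integer in the box; the surface avoids every integer z-axis point in the box.
(c) Assembling these constraints gives the stated polynomial.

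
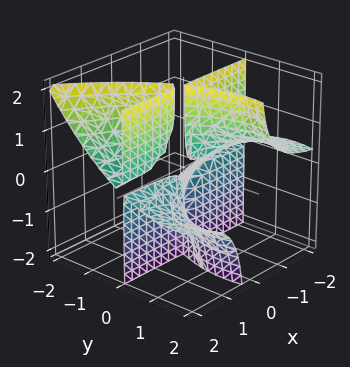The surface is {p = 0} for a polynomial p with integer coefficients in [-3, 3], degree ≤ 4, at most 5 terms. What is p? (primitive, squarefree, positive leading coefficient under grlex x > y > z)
There are 4 components. They look like related sheets of one shape, so recover p as a whole.
Degree: the shape is more complex than any degree-2 surface, so deg p = 3.
Against the integer gridlines: the visible x-axis segment lies entirely on the surface; every point of the z-axis in the box is on the surface.
Matching integer coefficients to the picture gives p.

3*x*y*z - y^3 + 3*y^2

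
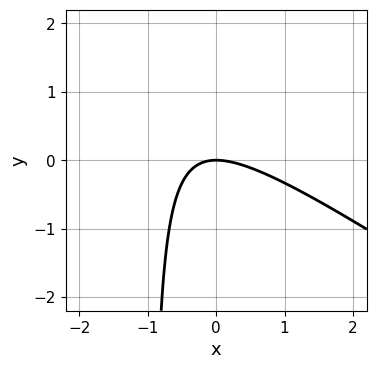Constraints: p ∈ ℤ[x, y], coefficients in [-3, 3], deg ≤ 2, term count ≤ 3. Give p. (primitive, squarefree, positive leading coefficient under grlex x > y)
2*x^2 + 3*x*y + 3*y

The degree is 2 — no degree-1 curve has this shape.
From the visible intercepts: it meets the y-axis at y = 0 (among the integer gridlines); it meets the x-axis at x = 0 (among the integer gridlines).
Fitting integer coefficients to these (and the overall shape) gives p.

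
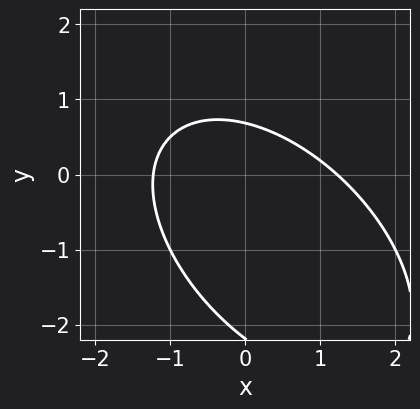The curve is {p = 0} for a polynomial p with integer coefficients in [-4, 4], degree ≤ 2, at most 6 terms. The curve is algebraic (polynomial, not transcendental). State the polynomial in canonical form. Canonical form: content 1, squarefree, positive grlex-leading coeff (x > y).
First, degree: a generic line meets the curve in up to 2 points, so deg p = 2.
Finally, putting this together gives p.

2*x^2 + 2*x*y + 2*y^2 + 3*y - 3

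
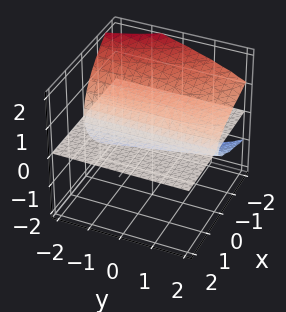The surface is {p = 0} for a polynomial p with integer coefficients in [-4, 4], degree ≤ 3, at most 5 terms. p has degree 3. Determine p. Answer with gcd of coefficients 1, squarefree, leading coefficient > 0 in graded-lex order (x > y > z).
(a) I count 2 distinct pieces.
(b) Degree: no degree-2 surface has this shape, so deg p = 3.
(c) Observable constraints: it meets the z-axis at z = 0 (among the integer gridlines); the visible x-axis segment lies entirely on the surface.
(d) Matching integer coefficients to the picture gives p.

x*y*z - 2*z^3 - 3*x*z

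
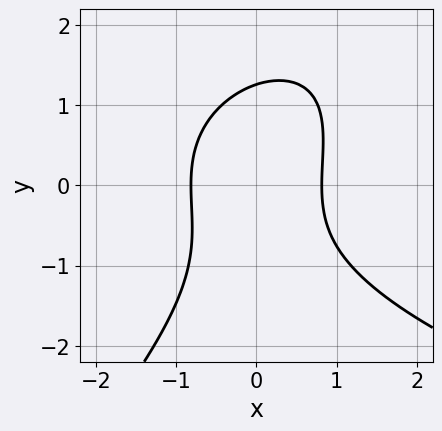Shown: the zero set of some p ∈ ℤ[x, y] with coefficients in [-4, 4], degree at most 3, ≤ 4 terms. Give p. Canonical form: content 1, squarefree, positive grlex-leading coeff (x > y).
First, degree: no degree-2 curve has this shape, so deg p = 3.
Finally, solving for integer coefficients yields p as stated.

x*y^2 - y^3 - 3*x^2 + 2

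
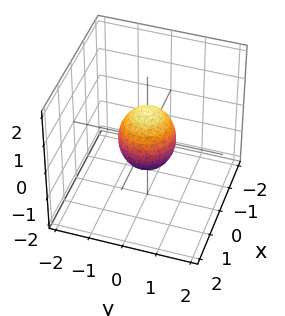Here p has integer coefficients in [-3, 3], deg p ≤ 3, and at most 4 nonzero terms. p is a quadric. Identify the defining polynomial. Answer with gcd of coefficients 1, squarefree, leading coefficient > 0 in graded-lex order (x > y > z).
1. Degree: a closed, bounded, convex surface; a quadric, so deg p = 2.
2. Symmetries: it's symmetric under z → −z, forcing even powers of z; rotational symmetry about the z-axis ⇒ p depends on x, y only through x² + y².
3. From the visible intercepts: the z-axis gridline crossings are at z ∈ {-1, 1}; a circular section at z = 0 has radius between 0 and 1.
4. Fitting integer coefficients to these (and the overall shape) gives p.

3*x^2 + 3*y^2 + 2*z^2 - 2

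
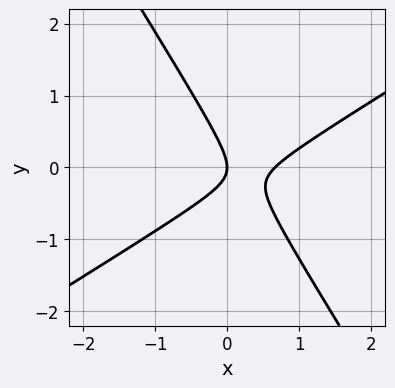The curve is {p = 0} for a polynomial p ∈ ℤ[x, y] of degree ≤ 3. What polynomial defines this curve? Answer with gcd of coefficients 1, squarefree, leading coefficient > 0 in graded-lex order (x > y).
deg p = 2. No degree-1 curve has this shape.
From the axis intercepts and sections: it crosses the y-axis at the gridline y = 0; one x-axis crossing is at x = 0.
Solving for integer coefficients yields p as stated.

3*x^2 - 3*x*y - 3*y^2 - 2*x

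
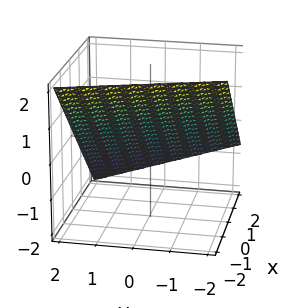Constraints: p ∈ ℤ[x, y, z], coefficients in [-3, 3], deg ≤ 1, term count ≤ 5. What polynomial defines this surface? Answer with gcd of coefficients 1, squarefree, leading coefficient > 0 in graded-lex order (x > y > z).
3*x + y + 3*z - 2

First, deg p = 1.
Next, reading off the gridlines: it meets the y-axis at y = 2 (among the integer gridlines).
Finally, matching integer coefficients to the picture gives p.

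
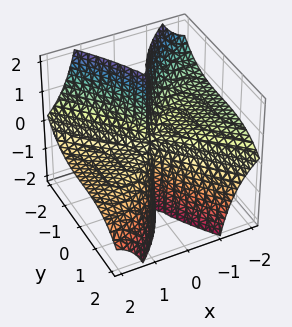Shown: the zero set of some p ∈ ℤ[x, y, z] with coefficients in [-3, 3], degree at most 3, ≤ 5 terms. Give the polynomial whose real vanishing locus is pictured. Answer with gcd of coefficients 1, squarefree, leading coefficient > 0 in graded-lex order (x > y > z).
(a) deg p = 3. No degree-2 surface has this shape.
(b) Checking where it meets the axes: one x-axis crossing is at x = 0; every point of the z-axis in the box is on the surface.
(c) Together with the visible shape, these determine p as stated.

x^3 + 3*x^2*z + y^3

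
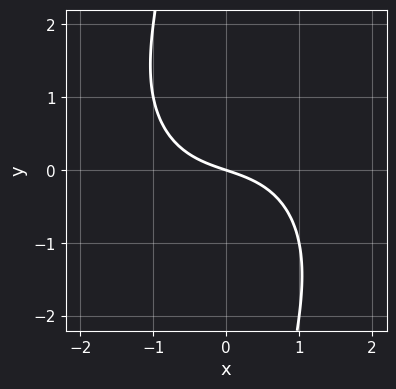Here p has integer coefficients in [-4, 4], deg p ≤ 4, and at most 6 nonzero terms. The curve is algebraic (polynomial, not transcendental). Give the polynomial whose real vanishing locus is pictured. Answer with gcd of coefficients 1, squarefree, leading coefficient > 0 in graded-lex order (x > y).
deg p = 3. A generic line meets the curve in up to 3 points.
Against the integer gridlines: it meets the y-axis at y = 0 (among the integer gridlines); it crosses the x-axis at the gridline x = 0.
Solving for integer coefficients yields p as stated.

x^3 + x*y^2 + x + 3*y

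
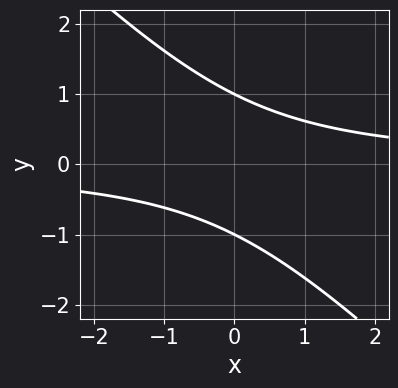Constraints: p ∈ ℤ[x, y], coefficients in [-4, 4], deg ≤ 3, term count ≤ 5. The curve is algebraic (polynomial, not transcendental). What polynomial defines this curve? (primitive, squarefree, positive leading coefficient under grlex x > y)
1. Degree: no degree-1 curve has this shape, so deg p = 2.
2. Checking where it meets the axes: among the integer gridlines, it crosses the y-axis at y ∈ {-1, 1}; it misses every integer gridline on the x-axis.
3. Assembling these constraints gives the stated polynomial.

x*y + y^2 - 1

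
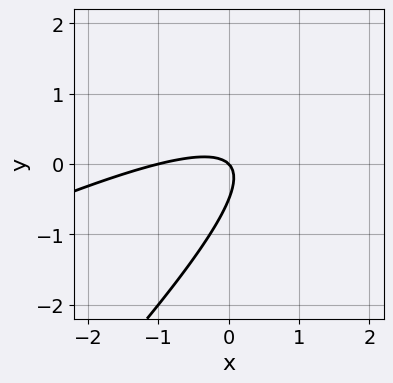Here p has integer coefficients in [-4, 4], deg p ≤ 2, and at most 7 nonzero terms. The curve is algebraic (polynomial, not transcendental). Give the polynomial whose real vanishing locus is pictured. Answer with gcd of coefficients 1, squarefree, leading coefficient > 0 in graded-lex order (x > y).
x^2 - 3*x*y + 2*y^2 + x + y

First, deg p = 2. A generic line meets the curve in up to 2 points.
Then, from the visible intercepts: it meets the y-axis at y = 0 (among the integer gridlines); the x-axis gridline crossings are at x ∈ {-1, 0}.
Finally, putting this together gives p.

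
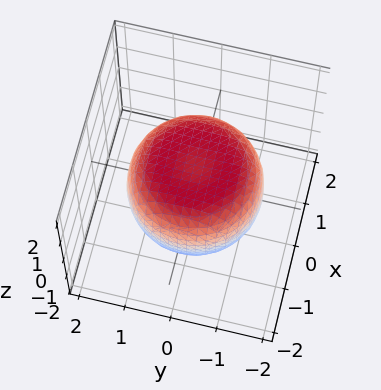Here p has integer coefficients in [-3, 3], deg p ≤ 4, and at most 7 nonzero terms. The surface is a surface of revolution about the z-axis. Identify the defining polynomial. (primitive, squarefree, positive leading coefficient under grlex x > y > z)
x^4 + 2*x^2*y^2 + y^4 - x^2 - y^2 + 2*z^2 - 2

1. Degree: no degree-3 surface has this shape, so deg p = 4.
2. Symmetry: every cross-section ⟂ z is a circle, so x, y appear only via x² + y².
3. From the axis intercepts and sections: a circular section at z = 0 has radius between 1 and 2; the z-axis gridline crossings are at z ∈ {-1, 1}.
4. These observations pin down the coefficients.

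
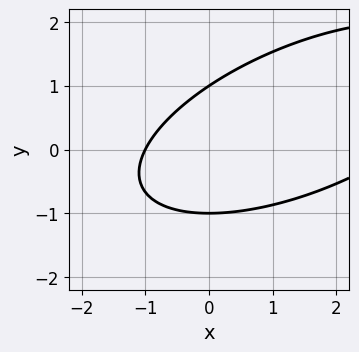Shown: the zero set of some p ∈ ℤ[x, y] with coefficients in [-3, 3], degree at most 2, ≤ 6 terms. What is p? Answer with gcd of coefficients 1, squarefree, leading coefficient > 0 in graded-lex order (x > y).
deg p = 2.
Checking where it meets the axes: it crosses the x-axis at the gridline x = -1; among the integer gridlines, it crosses the y-axis at y ∈ {-1, 1}.
Fitting integer coefficients to these (and the overall shape) gives p.

x^2 - 2*x*y + 3*y^2 - 2*x - 3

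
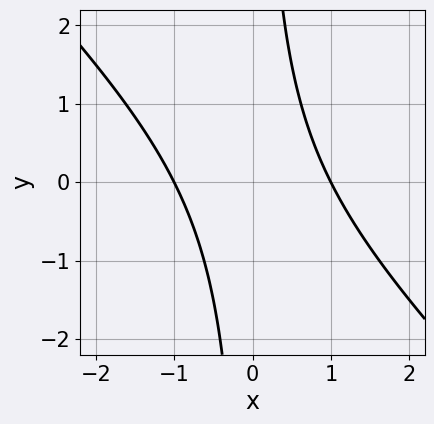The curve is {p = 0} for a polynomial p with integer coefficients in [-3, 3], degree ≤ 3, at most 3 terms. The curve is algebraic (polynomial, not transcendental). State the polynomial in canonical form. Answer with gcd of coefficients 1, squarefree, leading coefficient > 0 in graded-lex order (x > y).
x^2 + x*y - 1

(a) The degree is 2 — no degree-1 curve has this shape.
(b) From the visible intercepts: among the integer gridlines, it crosses the x-axis at x ∈ {-1, 1}; no y-intercept at any integer in the box.
(c) The integer polynomial consistent with all of this is the stated p.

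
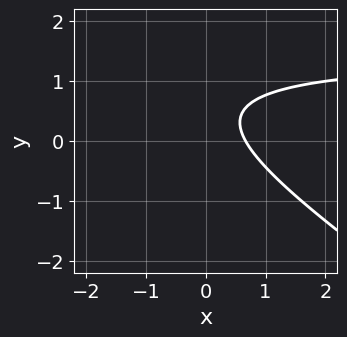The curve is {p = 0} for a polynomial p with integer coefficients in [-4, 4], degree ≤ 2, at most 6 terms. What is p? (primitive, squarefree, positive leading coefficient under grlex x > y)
2*x*y + 3*y^2 - 3*x - 3*y + 2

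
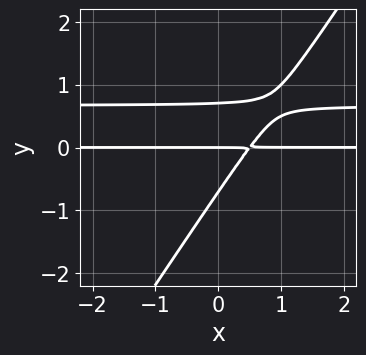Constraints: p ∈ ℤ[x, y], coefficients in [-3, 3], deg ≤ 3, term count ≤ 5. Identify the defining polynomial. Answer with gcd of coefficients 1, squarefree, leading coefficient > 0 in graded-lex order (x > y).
Degree: a generic line meets the curve in up to 3 points, so deg p = 3.
Against the integer gridlines: one y-axis crossing is at y = 0; every point of the x-axis in the box is on the curve.
Assembling these constraints gives the stated polynomial.

3*x*y^2 - 2*y^3 - 2*x*y + y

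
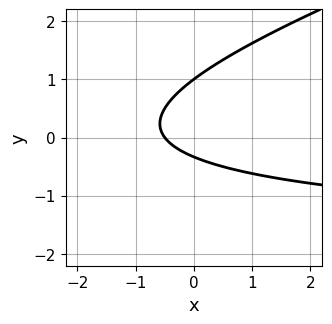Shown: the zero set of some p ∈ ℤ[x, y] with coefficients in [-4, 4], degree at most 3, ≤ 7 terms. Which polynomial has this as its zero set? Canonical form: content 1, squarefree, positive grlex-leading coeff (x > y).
(a) Degree: a generic line meets the curve in up to 2 points, so deg p = 2.
(b) From the axis intercepts and sections: it crosses the y-axis at the gridline y = 1.
(c) These observations pin down the coefficients.

x*y - 3*y^2 + 2*x + 2*y + 1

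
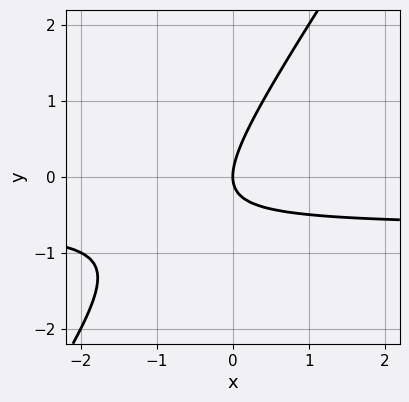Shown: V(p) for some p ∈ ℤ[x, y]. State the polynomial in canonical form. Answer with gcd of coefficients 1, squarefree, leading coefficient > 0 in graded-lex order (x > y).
First, deg p = 2. A generic line meets the curve in up to 2 points.
Next, from the axis intercepts and sections: it crosses the y-axis at the gridline y = 0; it crosses the x-axis at the gridline x = 0.
Finally, the integer polynomial consistent with all of this is the stated p.

3*x*y - 2*y^2 + 2*x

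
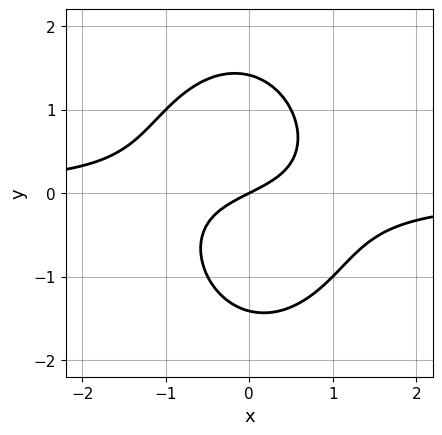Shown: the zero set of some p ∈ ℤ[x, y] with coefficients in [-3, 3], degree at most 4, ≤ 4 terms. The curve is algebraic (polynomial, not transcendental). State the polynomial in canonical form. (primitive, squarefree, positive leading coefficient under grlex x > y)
First, deg p = 3. The shape is more complex than any degree-2 curve.
Next, reading off the gridlines: it meets the y-axis at y = 0 (among the integer gridlines); it meets the x-axis at x = 0 (among the integer gridlines).
Finally, putting this together gives p.

2*x^2*y + y^3 + x - 2*y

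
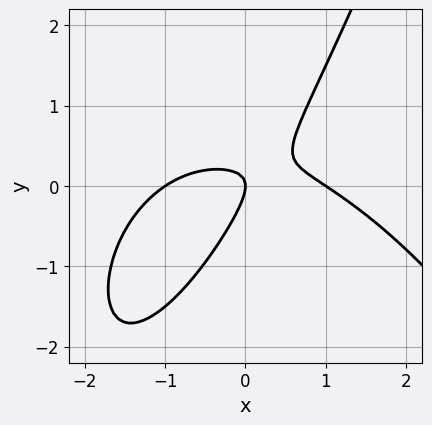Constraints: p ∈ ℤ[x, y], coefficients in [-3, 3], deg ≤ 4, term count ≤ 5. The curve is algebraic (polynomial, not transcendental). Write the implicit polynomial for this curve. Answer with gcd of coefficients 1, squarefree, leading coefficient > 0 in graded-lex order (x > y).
The degree is 3 — the shape is more complex than any degree-2 curve.
From the axis intercepts and sections: among the integer gridlines, it crosses the x-axis at x ∈ {-1, 0, 1}; it crosses the y-axis at the gridline y = 0.
Assembling these constraints gives the stated polynomial.

x^3 + 3*x*y - 2*y^2 - x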